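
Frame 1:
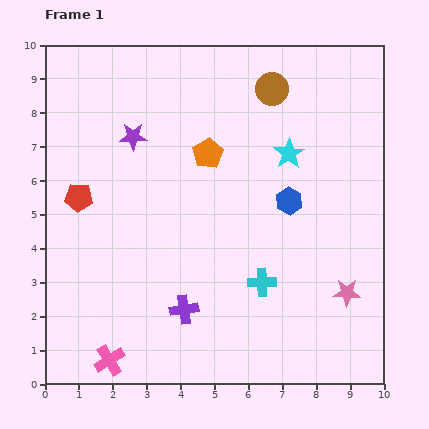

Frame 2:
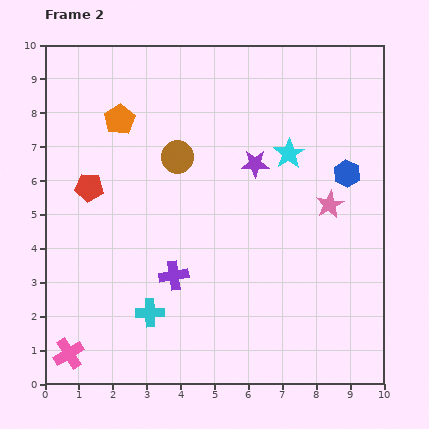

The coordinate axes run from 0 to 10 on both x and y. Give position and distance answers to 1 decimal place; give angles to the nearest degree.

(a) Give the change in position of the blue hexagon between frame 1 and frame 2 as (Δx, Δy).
(1.7, 0.8)

The blue hexagon was at (7.2, 5.4) in frame 1 and (8.9, 6.2) in frame 2.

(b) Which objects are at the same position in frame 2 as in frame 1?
the cyan star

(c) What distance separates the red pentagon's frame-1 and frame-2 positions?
0.4

The red pentagon moved from (1.0, 5.5) to (1.3, 5.8), a distance of √(0.3² + 0.3²) ≈ 0.4.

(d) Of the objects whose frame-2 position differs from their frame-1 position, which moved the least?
the red pentagon

(moved 0.4)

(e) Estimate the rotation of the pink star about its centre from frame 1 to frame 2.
30° counter-clockwise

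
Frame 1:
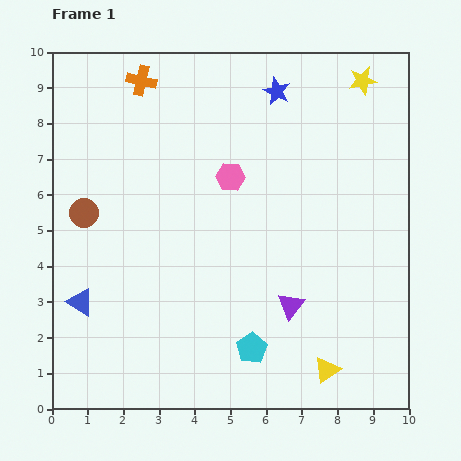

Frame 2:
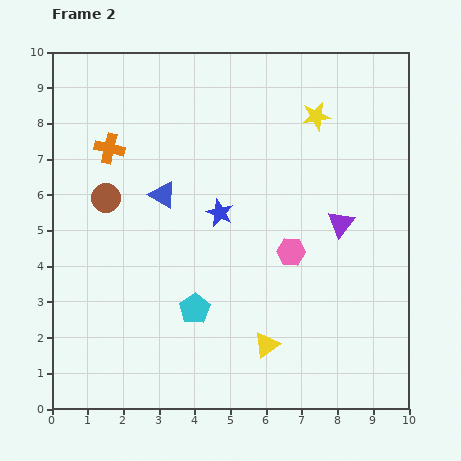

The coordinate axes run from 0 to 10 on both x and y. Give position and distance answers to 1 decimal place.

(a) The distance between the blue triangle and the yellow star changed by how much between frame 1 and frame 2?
-5.2

Distance in frame 1: 10.0. Distance in frame 2: 4.8.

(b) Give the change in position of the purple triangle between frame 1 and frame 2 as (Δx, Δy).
(1.4, 2.3)

The purple triangle was at (6.7, 2.9) in frame 1 and (8.1, 5.2) in frame 2.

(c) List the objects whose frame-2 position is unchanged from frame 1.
none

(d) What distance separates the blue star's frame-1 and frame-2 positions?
3.8

The blue star moved from (6.3, 8.9) to (4.7, 5.5), a distance of √(1.6² + 3.4²) ≈ 3.8.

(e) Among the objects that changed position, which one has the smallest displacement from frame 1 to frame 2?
the brown circle

(moved 0.7)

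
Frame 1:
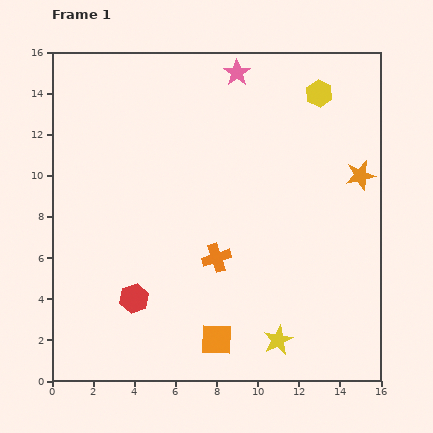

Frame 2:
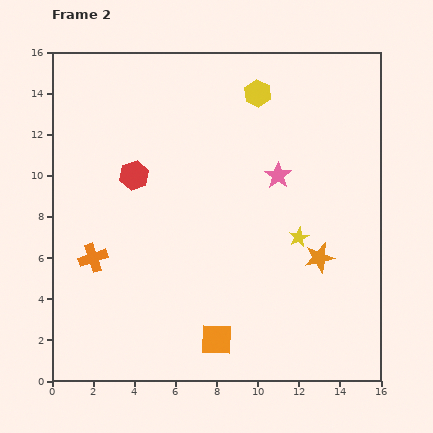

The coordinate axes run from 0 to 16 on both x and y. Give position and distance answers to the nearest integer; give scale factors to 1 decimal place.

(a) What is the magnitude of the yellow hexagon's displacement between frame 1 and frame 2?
3

The yellow hexagon moved from (13, 14) to (10, 14), a distance of √(3² + 0²) ≈ 3.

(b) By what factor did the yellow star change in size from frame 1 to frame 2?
0.7×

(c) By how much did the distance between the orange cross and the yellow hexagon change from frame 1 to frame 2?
+2

Distance in frame 1: 9. Distance in frame 2: 11.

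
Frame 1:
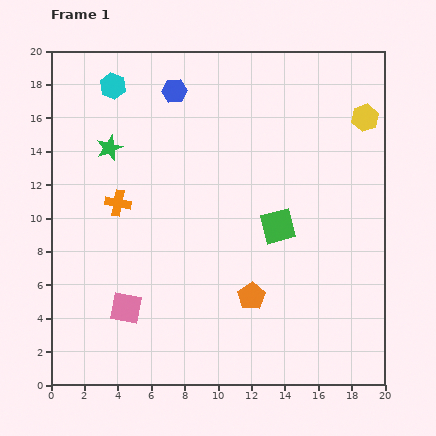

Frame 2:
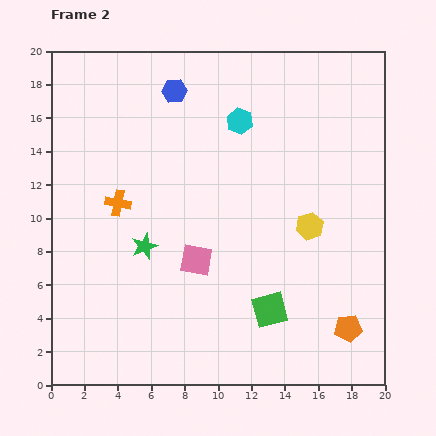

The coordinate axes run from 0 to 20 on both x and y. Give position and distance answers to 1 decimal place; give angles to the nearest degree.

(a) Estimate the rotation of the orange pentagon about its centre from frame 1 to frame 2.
26° clockwise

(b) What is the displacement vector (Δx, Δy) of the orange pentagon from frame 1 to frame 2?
(5.8, -1.9)

The orange pentagon was at (12.0, 5.3) in frame 1 and (17.8, 3.4) in frame 2.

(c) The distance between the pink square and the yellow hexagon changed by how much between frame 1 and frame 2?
-11.2

Distance in frame 1: 18.3. Distance in frame 2: 7.1.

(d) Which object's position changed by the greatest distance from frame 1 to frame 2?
the cyan hexagon

(moved 7.9; next 7.3)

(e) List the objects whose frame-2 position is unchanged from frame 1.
the orange cross, the blue hexagon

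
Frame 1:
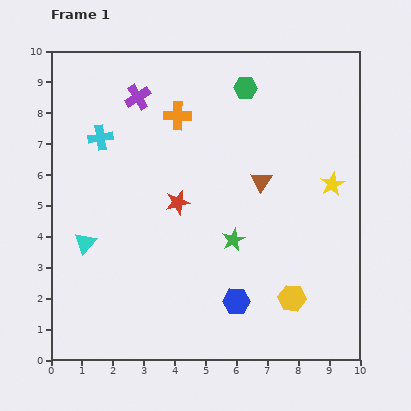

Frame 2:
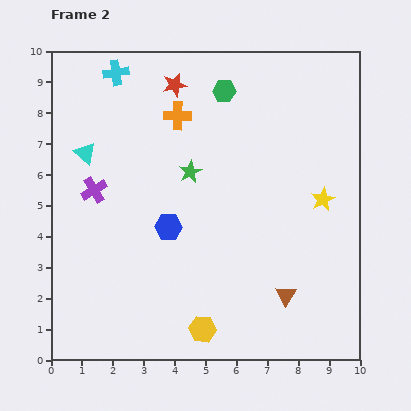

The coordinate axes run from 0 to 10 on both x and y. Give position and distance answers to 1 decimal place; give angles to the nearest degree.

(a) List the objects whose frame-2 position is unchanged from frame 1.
the orange cross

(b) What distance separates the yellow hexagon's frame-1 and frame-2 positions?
3.1

The yellow hexagon moved from (7.8, 2.0) to (4.9, 1.0), a distance of √(2.9² + 1.0²) ≈ 3.1.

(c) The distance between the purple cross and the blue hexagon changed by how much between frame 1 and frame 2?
-4.6

Distance in frame 1: 7.3. Distance in frame 2: 2.7.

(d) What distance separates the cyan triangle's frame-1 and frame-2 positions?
2.9

The cyan triangle moved from (1.1, 3.8) to (1.1, 6.7), a distance of √(0.0² + 2.9²) ≈ 2.9.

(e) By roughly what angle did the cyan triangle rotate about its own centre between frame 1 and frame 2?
30° counter-clockwise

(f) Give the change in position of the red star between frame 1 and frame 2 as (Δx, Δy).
(-0.1, 3.8)

The red star was at (4.1, 5.1) in frame 1 and (4.0, 8.9) in frame 2.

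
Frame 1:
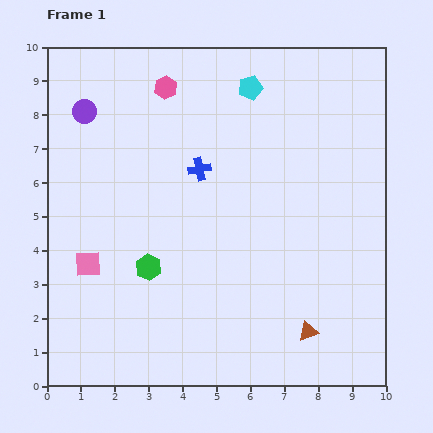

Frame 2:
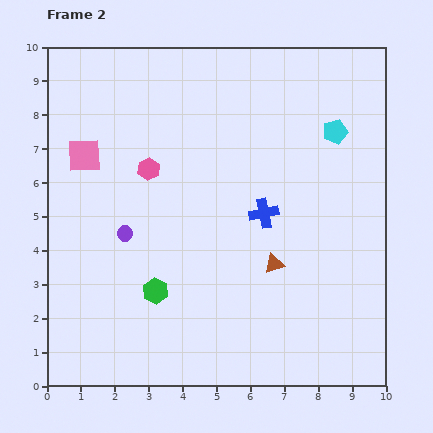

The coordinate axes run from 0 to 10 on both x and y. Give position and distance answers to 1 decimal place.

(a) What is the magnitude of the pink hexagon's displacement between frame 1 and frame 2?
2.5

The pink hexagon moved from (3.5, 8.8) to (3.0, 6.4), a distance of √(0.5² + 2.4²) ≈ 2.5.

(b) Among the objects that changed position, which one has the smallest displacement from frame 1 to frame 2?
the green hexagon

(moved 0.7)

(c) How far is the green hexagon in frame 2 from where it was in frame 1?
0.7

The green hexagon moved from (3.0, 3.5) to (3.2, 2.8), a distance of √(0.2² + 0.7²) ≈ 0.7.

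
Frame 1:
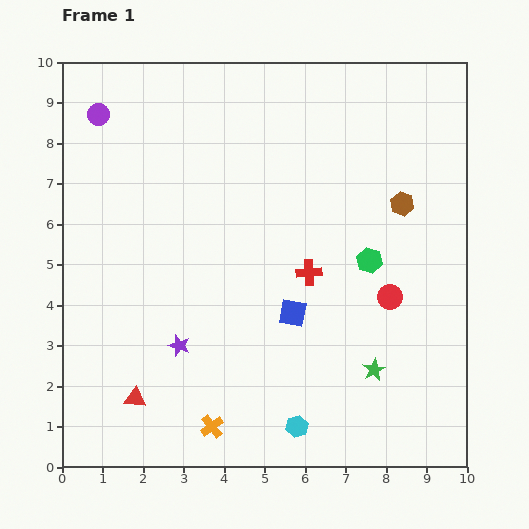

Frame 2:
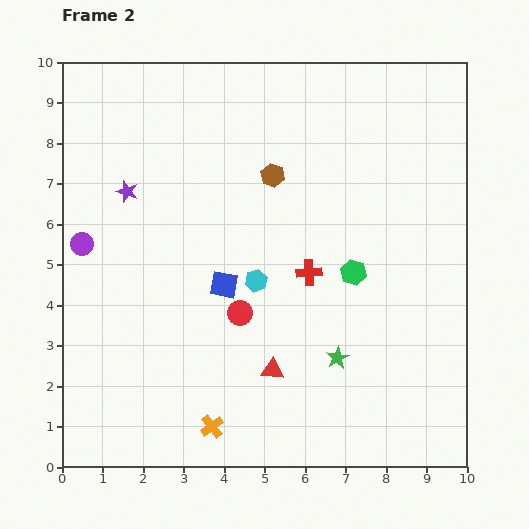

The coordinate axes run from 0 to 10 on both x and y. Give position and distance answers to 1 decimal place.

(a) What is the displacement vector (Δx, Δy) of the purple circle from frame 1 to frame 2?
(-0.4, -3.2)

The purple circle was at (0.9, 8.7) in frame 1 and (0.5, 5.5) in frame 2.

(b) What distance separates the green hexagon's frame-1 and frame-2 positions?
0.5

The green hexagon moved from (7.6, 5.1) to (7.2, 4.8), a distance of √(0.4² + 0.3²) ≈ 0.5.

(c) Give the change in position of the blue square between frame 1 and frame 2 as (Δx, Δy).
(-1.7, 0.7)

The blue square was at (5.7, 3.8) in frame 1 and (4.0, 4.5) in frame 2.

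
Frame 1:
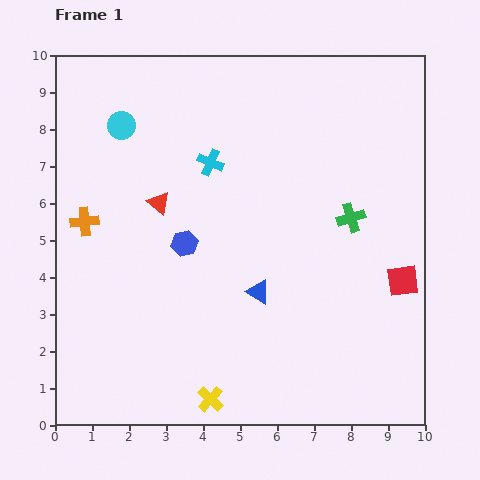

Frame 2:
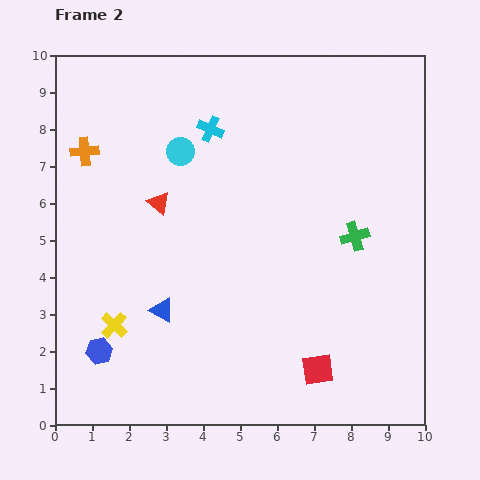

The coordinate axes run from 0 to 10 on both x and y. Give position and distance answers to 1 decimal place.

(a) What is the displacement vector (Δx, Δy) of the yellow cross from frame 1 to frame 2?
(-2.6, 2.0)

The yellow cross was at (4.2, 0.7) in frame 1 and (1.6, 2.7) in frame 2.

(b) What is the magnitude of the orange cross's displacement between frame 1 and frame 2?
1.9

The orange cross moved from (0.8, 5.5) to (0.8, 7.4), a distance of √(0.0² + 1.9²) ≈ 1.9.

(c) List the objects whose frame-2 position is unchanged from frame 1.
the red triangle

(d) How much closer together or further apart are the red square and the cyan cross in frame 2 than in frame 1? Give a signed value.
+1.0

Distance in frame 1: 6.1. Distance in frame 2: 7.1.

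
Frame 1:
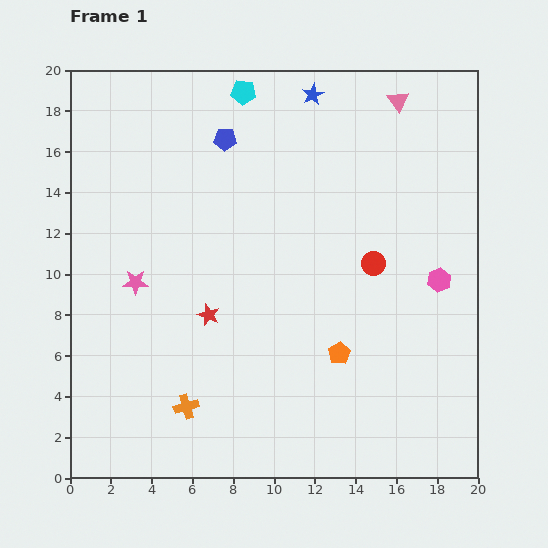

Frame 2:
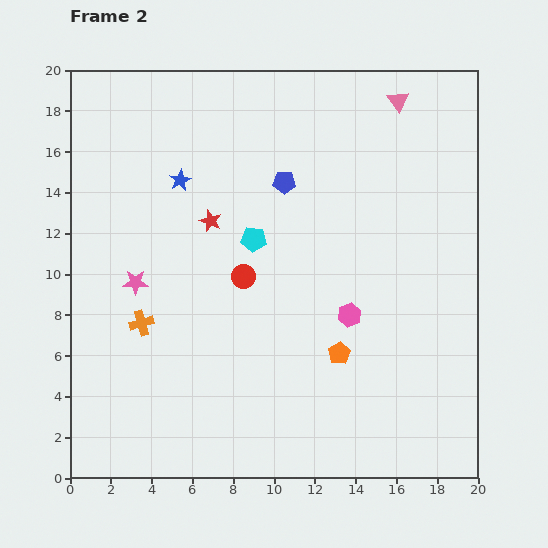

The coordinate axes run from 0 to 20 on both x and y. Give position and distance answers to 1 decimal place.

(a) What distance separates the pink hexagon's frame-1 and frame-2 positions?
4.7

The pink hexagon moved from (18.1, 9.7) to (13.7, 8.0), a distance of √(4.4² + 1.7²) ≈ 4.7.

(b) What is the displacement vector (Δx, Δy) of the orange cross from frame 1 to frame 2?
(-2.2, 4.1)

The orange cross was at (5.7, 3.5) in frame 1 and (3.5, 7.6) in frame 2.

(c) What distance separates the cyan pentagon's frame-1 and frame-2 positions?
7.2

The cyan pentagon moved from (8.5, 18.9) to (9.0, 11.7), a distance of √(0.5² + 7.2²) ≈ 7.2.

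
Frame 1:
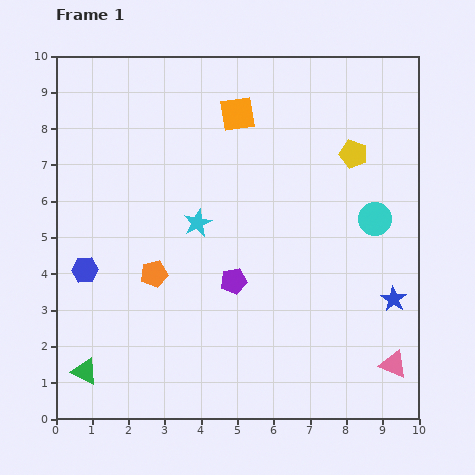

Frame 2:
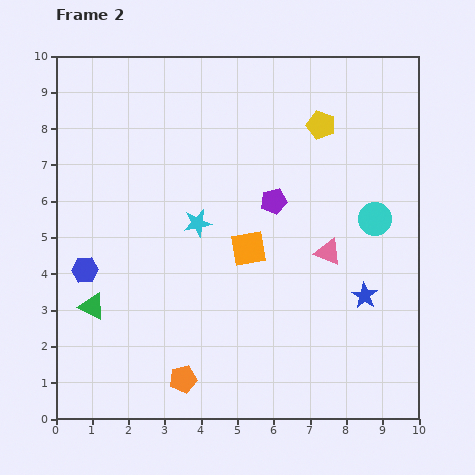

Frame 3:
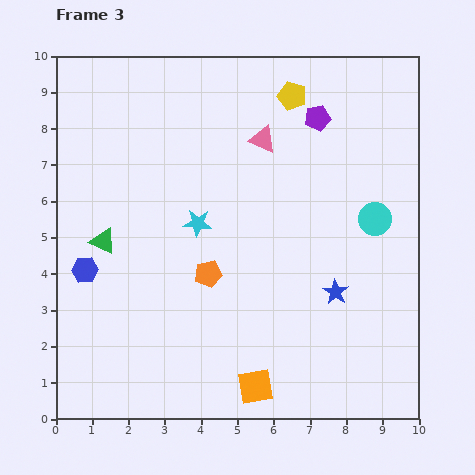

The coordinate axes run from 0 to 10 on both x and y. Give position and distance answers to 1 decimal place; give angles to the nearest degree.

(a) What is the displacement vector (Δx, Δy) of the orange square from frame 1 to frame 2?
(0.3, -3.7)

The orange square was at (5.0, 8.4) in frame 1 and (5.3, 4.7) in frame 2.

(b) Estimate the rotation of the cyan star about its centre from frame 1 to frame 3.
31° clockwise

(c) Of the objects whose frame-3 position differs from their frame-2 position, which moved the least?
the blue star

(moved 0.8)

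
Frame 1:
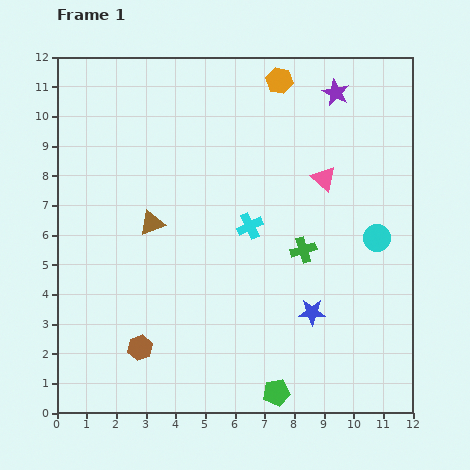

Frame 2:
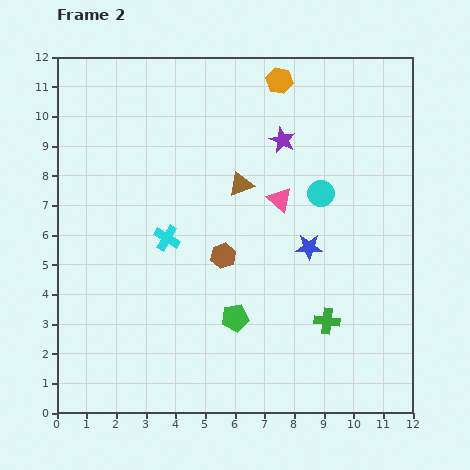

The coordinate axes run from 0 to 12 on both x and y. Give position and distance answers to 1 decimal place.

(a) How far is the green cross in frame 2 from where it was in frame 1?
2.5

The green cross moved from (8.3, 5.5) to (9.1, 3.1), a distance of √(0.8² + 2.4²) ≈ 2.5.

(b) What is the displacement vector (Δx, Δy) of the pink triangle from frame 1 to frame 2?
(-1.5, -0.7)

The pink triangle was at (9.0, 7.9) in frame 1 and (7.5, 7.2) in frame 2.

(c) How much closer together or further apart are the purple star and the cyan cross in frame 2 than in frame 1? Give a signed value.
-0.3

Distance in frame 1: 5.4. Distance in frame 2: 5.1.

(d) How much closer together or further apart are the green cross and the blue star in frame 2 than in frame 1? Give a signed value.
+0.5

Distance in frame 1: 2.1. Distance in frame 2: 2.6.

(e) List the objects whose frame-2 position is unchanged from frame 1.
the orange hexagon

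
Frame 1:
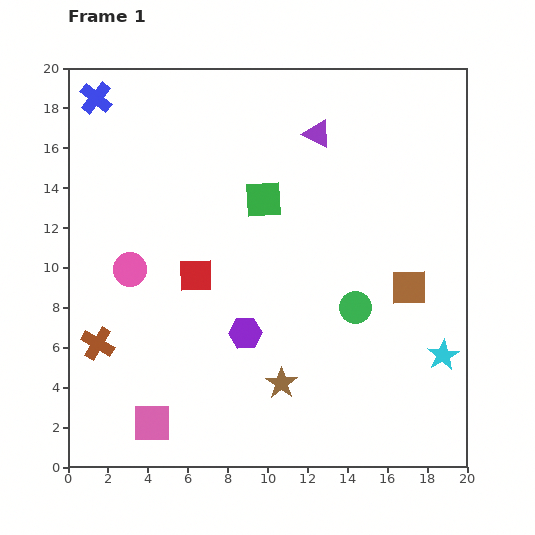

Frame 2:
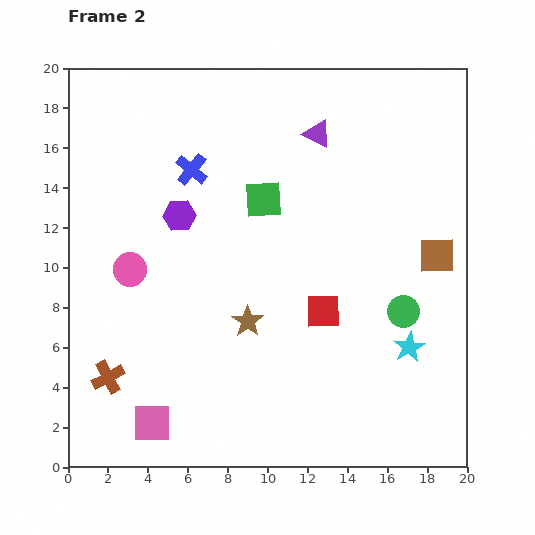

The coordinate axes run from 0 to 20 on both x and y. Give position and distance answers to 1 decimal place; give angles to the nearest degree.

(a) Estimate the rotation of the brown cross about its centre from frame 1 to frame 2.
32° clockwise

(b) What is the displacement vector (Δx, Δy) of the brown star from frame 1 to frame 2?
(-1.7, 3.1)

The brown star was at (10.7, 4.2) in frame 1 and (9.0, 7.3) in frame 2.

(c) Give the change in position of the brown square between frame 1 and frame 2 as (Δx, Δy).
(1.4, 1.6)

The brown square was at (17.1, 9.0) in frame 1 and (18.5, 10.6) in frame 2.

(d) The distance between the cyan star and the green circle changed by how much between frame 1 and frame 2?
-3.2

Distance in frame 1: 5.0. Distance in frame 2: 1.8.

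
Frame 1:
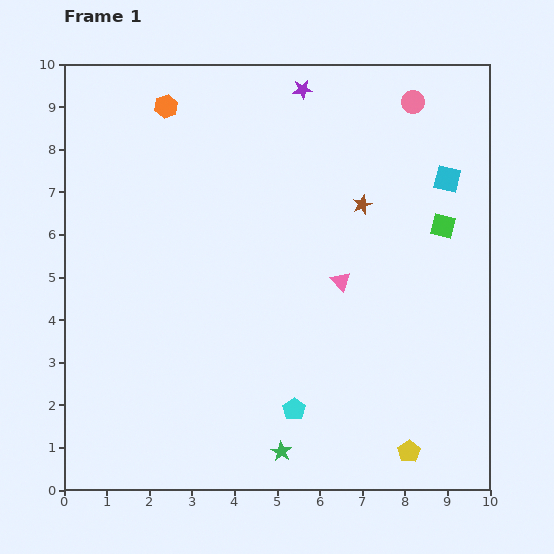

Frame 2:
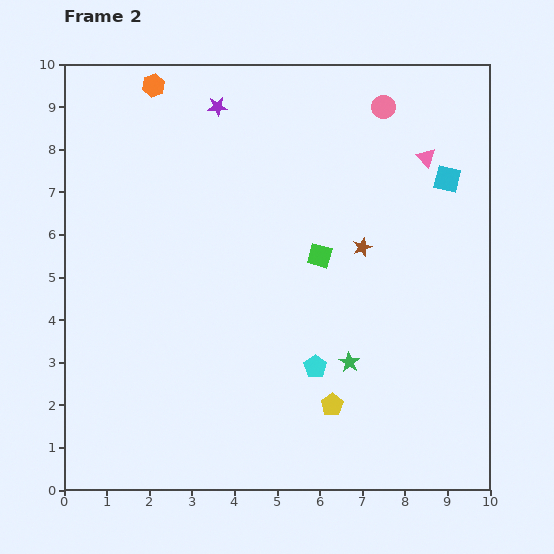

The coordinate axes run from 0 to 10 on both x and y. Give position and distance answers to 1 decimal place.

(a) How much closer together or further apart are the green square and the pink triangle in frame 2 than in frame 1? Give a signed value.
+0.7

Distance in frame 1: 2.7. Distance in frame 2: 3.4.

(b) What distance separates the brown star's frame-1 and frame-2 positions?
1.0

The brown star moved from (7.0, 6.7) to (7.0, 5.7), a distance of √(0.0² + 1.0²) ≈ 1.0.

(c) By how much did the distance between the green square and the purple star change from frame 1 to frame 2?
-0.4

Distance in frame 1: 4.6. Distance in frame 2: 4.2.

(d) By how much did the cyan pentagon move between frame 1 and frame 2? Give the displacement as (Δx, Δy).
(0.5, 1.0)

The cyan pentagon was at (5.4, 1.9) in frame 1 and (5.9, 2.9) in frame 2.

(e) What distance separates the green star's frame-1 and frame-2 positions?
2.6

The green star moved from (5.1, 0.9) to (6.7, 3.0), a distance of √(1.6² + 2.1²) ≈ 2.6.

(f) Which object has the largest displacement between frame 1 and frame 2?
the pink triangle

(moved 3.5; next 3.0)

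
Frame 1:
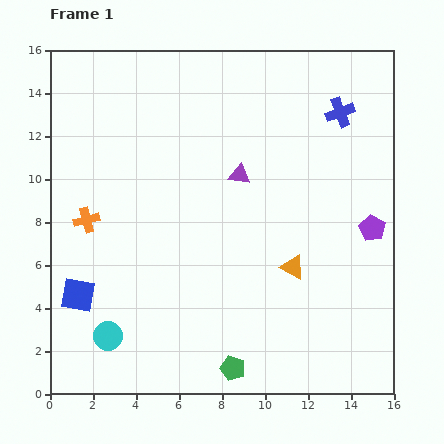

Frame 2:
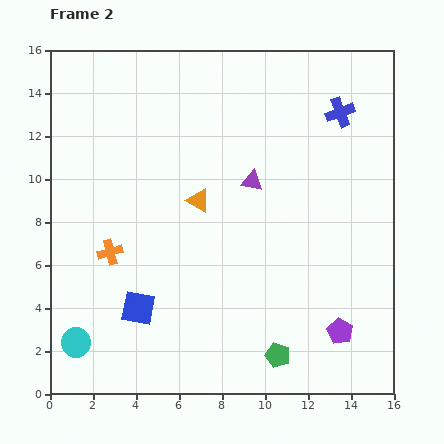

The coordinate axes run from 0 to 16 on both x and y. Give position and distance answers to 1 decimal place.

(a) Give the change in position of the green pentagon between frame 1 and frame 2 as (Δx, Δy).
(2.1, 0.6)

The green pentagon was at (8.5, 1.2) in frame 1 and (10.6, 1.8) in frame 2.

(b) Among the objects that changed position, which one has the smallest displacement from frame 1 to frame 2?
the purple triangle

(moved 0.7)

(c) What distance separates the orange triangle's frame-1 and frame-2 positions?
5.4

The orange triangle moved from (11.3, 5.9) to (6.9, 9.0), a distance of √(4.4² + 3.1²) ≈ 5.4.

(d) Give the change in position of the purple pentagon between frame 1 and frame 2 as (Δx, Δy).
(-1.5, -4.8)

The purple pentagon was at (15.0, 7.7) in frame 1 and (13.5, 2.9) in frame 2.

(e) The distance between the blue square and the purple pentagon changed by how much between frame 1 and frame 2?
-4.5

Distance in frame 1: 14.0. Distance in frame 2: 9.5.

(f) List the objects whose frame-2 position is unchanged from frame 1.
the blue cross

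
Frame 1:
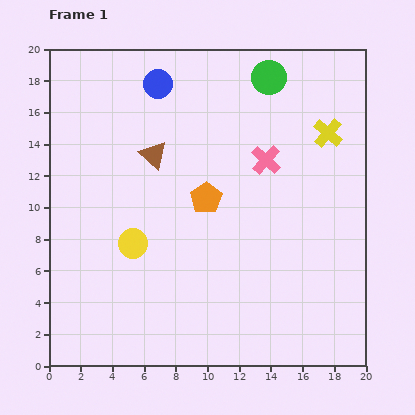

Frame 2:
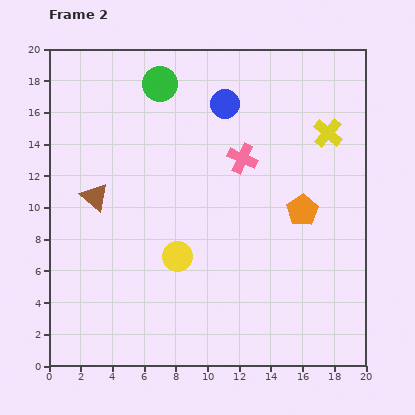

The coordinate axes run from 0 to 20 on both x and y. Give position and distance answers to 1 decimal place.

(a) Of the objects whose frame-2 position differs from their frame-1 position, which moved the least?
the pink cross

(moved 1.5)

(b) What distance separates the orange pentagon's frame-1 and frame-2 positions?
6.2

The orange pentagon moved from (9.9, 10.6) to (16.0, 9.8), a distance of √(6.1² + 0.8²) ≈ 6.2.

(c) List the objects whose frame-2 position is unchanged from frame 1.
the yellow cross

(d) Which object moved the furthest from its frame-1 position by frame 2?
the green circle

(moved 6.9; next 6.2)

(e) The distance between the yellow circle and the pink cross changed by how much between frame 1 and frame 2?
-2.5

Distance in frame 1: 9.9. Distance in frame 2: 7.4.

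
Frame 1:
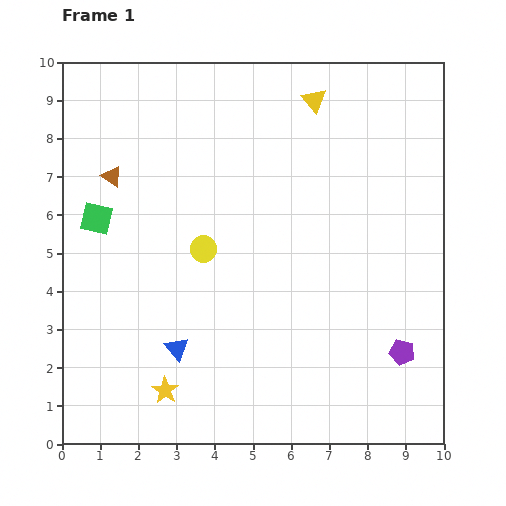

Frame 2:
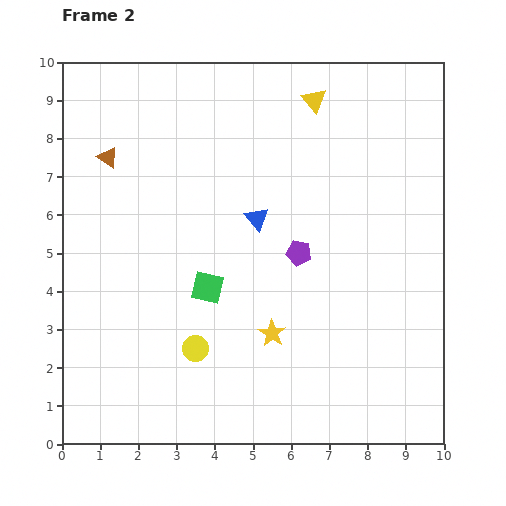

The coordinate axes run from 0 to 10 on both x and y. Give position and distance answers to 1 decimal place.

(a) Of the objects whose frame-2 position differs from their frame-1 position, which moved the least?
the brown triangle

(moved 0.5)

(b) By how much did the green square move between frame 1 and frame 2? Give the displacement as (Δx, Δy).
(2.9, -1.8)

The green square was at (0.9, 5.9) in frame 1 and (3.8, 4.1) in frame 2.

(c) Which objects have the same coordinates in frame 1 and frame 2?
the yellow triangle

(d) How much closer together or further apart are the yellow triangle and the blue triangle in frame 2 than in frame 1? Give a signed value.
-4.0

Distance in frame 1: 7.4. Distance in frame 2: 3.4.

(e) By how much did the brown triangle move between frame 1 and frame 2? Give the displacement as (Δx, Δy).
(-0.1, 0.5)

The brown triangle was at (1.3, 7.0) in frame 1 and (1.2, 7.5) in frame 2.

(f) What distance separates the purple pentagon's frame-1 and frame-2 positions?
3.7

The purple pentagon moved from (8.9, 2.4) to (6.2, 5.0), a distance of √(2.7² + 2.6²) ≈ 3.7.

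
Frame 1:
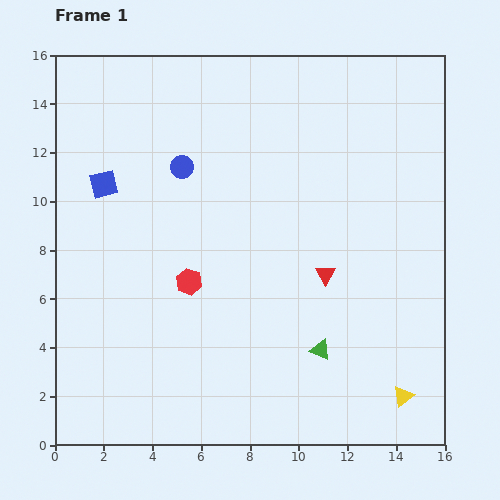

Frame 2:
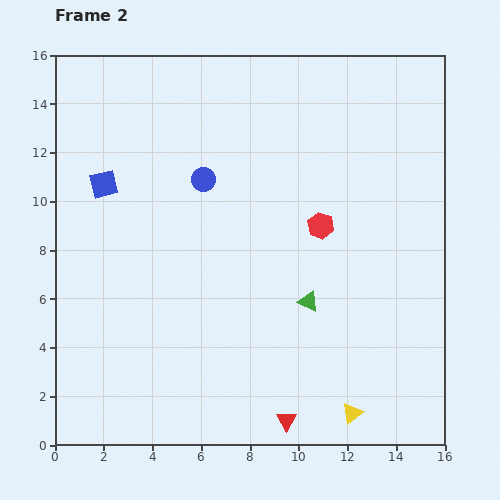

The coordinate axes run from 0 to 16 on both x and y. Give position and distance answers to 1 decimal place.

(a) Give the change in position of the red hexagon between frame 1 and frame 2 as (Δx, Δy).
(5.4, 2.3)

The red hexagon was at (5.5, 6.7) in frame 1 and (10.9, 9.0) in frame 2.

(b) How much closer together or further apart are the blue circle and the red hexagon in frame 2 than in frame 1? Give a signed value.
+0.5

Distance in frame 1: 4.7. Distance in frame 2: 5.2.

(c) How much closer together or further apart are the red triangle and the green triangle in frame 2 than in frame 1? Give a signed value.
+1.9

Distance in frame 1: 3.1. Distance in frame 2: 5.0.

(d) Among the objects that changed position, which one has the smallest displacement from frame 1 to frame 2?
the blue circle

(moved 1.0)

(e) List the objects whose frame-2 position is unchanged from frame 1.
the blue square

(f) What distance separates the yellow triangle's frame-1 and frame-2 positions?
2.2

The yellow triangle moved from (14.3, 2.0) to (12.2, 1.3), a distance of √(2.1² + 0.7²) ≈ 2.2.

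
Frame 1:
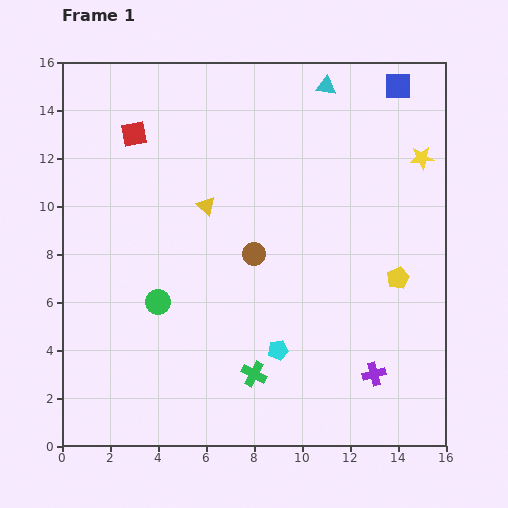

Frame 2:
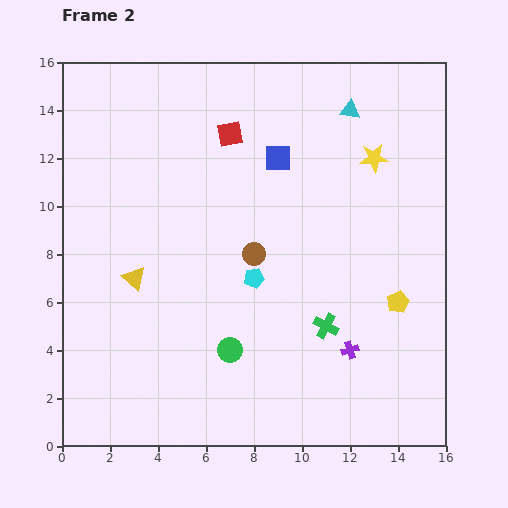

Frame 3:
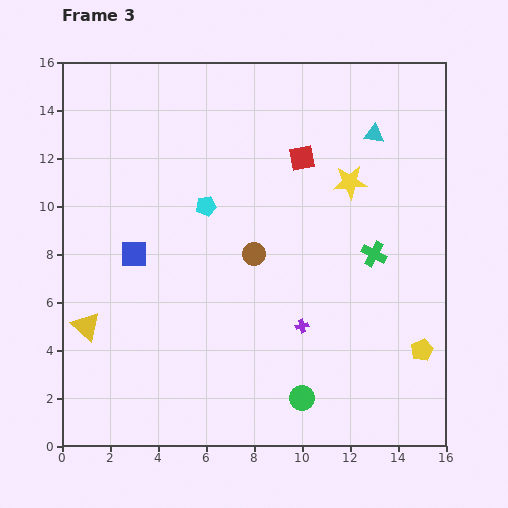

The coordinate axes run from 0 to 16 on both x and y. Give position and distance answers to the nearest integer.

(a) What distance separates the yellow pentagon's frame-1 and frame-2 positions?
1

The yellow pentagon moved from (14, 7) to (14, 6), a distance of √(0² + 1²) ≈ 1.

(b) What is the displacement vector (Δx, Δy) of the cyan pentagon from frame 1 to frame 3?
(-3, 6)

The cyan pentagon was at (9, 4) in frame 1 and (6, 10) in frame 3.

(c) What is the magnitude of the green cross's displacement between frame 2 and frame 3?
4

The green cross moved from (11, 5) to (13, 8), a distance of √(2² + 3²) ≈ 4.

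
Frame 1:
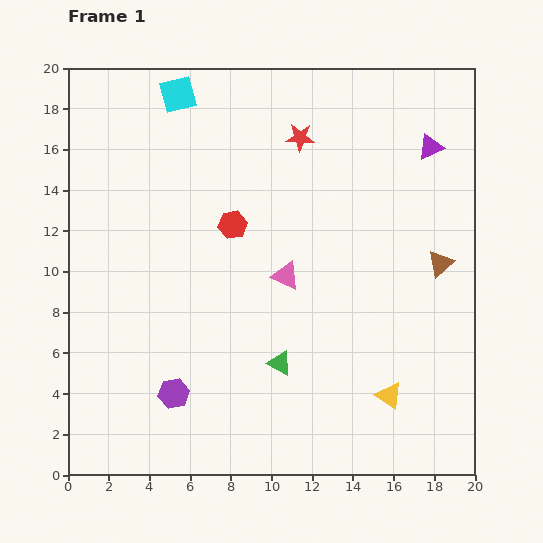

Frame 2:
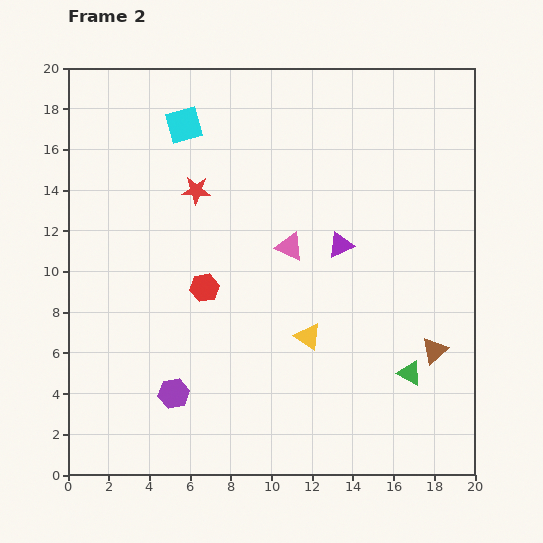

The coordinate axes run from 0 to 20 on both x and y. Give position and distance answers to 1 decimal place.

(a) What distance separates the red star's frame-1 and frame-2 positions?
5.7

The red star moved from (11.4, 16.6) to (6.3, 14.0), a distance of √(5.1² + 2.6²) ≈ 5.7.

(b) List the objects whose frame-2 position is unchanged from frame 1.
the purple hexagon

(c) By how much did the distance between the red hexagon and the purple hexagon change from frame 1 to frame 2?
-3.4

Distance in frame 1: 8.8. Distance in frame 2: 5.4.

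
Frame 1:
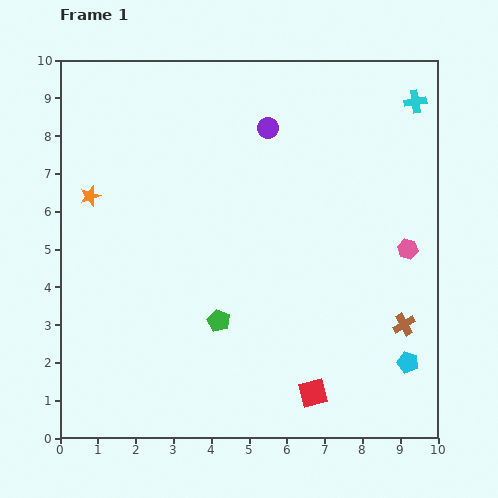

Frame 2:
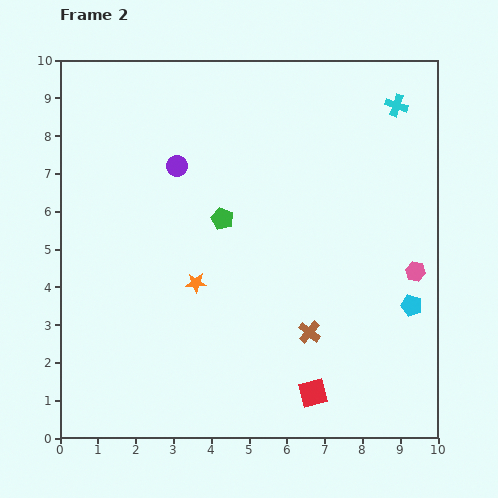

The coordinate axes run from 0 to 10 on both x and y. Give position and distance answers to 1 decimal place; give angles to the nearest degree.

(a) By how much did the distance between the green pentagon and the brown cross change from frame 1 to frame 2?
-1.1

Distance in frame 1: 4.9. Distance in frame 2: 3.8.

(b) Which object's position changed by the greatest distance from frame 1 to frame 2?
the orange star

(moved 3.6; next 2.7)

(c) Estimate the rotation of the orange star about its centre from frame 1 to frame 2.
17° clockwise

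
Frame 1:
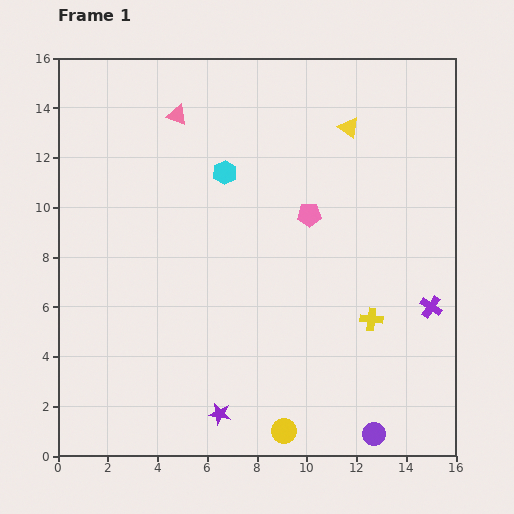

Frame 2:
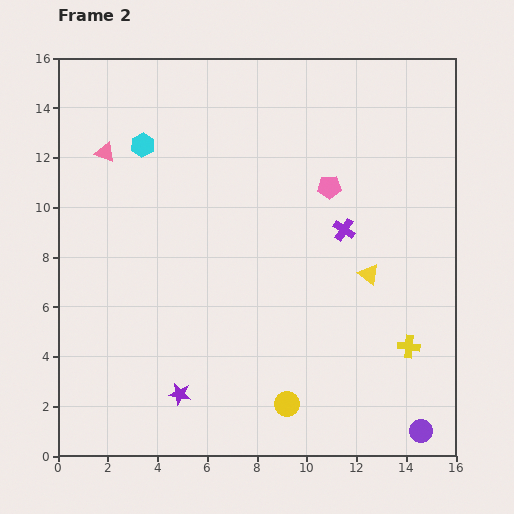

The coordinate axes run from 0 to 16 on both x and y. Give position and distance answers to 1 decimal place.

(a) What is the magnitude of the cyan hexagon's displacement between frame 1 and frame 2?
3.5

The cyan hexagon moved from (6.7, 11.4) to (3.4, 12.5), a distance of √(3.3² + 1.1²) ≈ 3.5.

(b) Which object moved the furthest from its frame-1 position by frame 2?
the yellow triangle

(moved 6.0; next 4.7)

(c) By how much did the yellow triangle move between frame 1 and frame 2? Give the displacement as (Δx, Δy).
(0.8, -5.9)

The yellow triangle was at (11.7, 13.2) in frame 1 and (12.5, 7.3) in frame 2.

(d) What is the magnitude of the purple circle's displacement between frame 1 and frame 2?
1.9

The purple circle moved from (12.7, 0.9) to (14.6, 1.0), a distance of √(1.9² + 0.1²) ≈ 1.9.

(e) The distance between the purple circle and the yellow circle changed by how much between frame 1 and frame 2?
+1.9

Distance in frame 1: 3.6. Distance in frame 2: 5.5.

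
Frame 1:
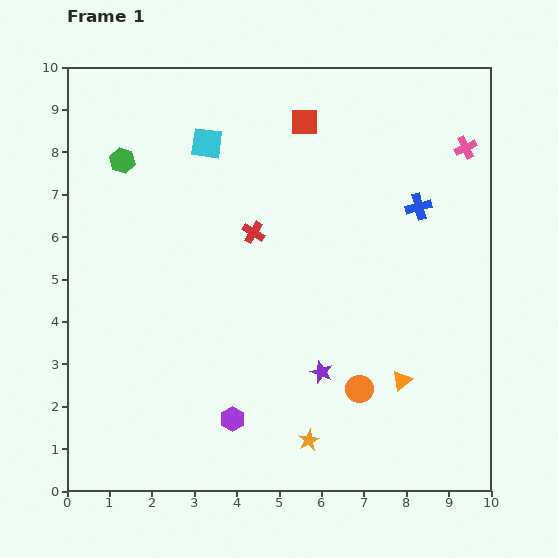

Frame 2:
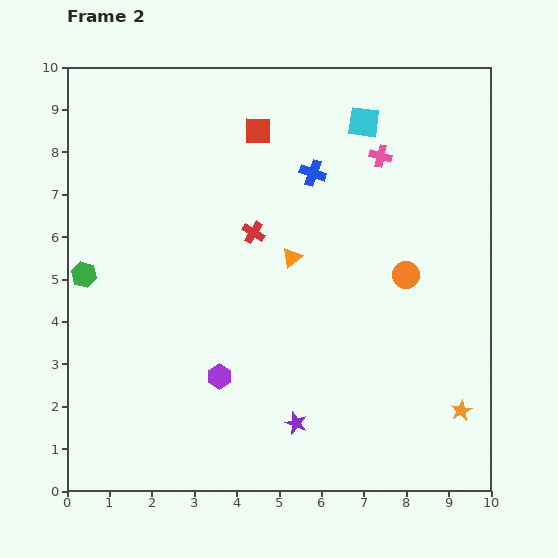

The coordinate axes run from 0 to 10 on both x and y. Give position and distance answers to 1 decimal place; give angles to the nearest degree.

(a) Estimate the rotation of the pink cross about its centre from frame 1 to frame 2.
39° clockwise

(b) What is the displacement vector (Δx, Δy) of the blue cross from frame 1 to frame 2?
(-2.5, 0.8)

The blue cross was at (8.3, 6.7) in frame 1 and (5.8, 7.5) in frame 2.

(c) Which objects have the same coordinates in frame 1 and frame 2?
the red cross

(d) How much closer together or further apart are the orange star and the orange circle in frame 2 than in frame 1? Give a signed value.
+1.8

Distance in frame 1: 1.7. Distance in frame 2: 3.5.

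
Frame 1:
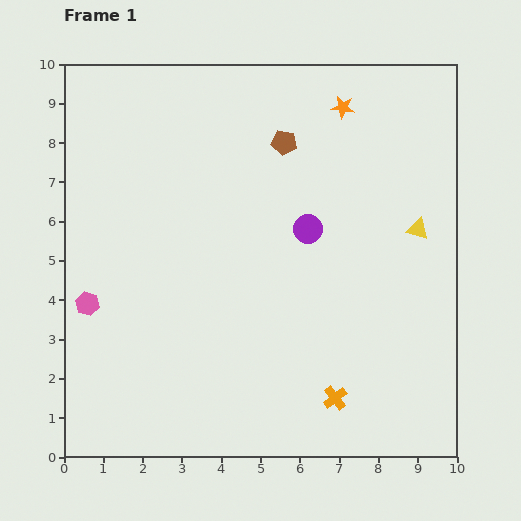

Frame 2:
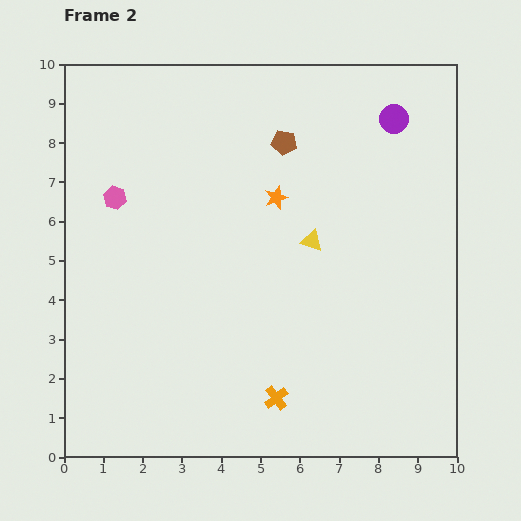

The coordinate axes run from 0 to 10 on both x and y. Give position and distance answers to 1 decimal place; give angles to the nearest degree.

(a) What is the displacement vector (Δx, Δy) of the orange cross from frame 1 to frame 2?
(-1.5, 0.0)

The orange cross was at (6.9, 1.5) in frame 1 and (5.4, 1.5) in frame 2.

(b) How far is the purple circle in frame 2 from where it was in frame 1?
3.6

The purple circle moved from (6.2, 5.8) to (8.4, 8.6), a distance of √(2.2² + 2.8²) ≈ 3.6.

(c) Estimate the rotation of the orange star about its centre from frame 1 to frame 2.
28° counter-clockwise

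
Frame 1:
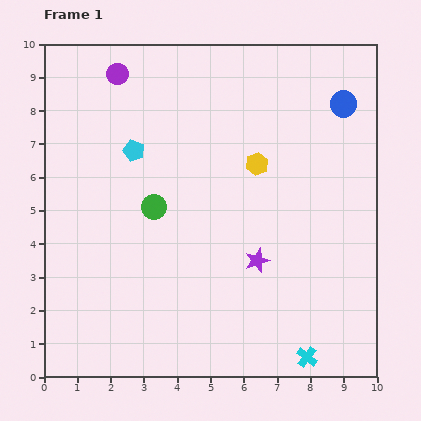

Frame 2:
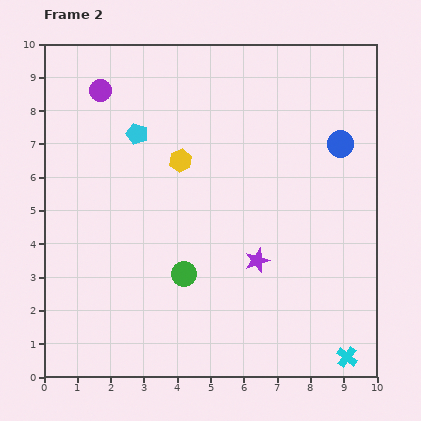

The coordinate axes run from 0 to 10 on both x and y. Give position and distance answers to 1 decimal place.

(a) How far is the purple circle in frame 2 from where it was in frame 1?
0.7

The purple circle moved from (2.2, 9.1) to (1.7, 8.6), a distance of √(0.5² + 0.5²) ≈ 0.7.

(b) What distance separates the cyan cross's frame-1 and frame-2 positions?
1.2

The cyan cross moved from (7.9, 0.6) to (9.1, 0.6), a distance of √(1.2² + 0.0²) ≈ 1.2.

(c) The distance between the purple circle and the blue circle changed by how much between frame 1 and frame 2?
+0.5

Distance in frame 1: 6.9. Distance in frame 2: 7.4.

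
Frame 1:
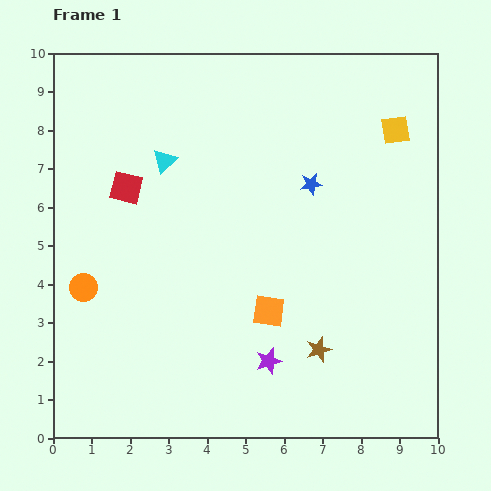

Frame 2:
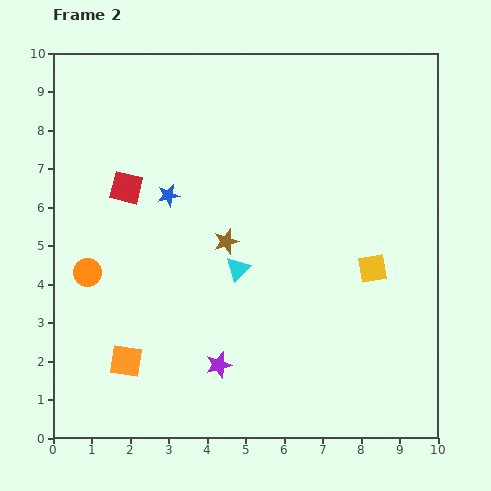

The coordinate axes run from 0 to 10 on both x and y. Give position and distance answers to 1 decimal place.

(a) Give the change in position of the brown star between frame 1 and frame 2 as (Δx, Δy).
(-2.4, 2.8)

The brown star was at (6.9, 2.3) in frame 1 and (4.5, 5.1) in frame 2.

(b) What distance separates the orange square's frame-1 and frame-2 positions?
3.9

The orange square moved from (5.6, 3.3) to (1.9, 2.0), a distance of √(3.7² + 1.3²) ≈ 3.9.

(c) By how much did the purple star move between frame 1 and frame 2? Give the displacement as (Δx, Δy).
(-1.3, -0.1)

The purple star was at (5.6, 2.0) in frame 1 and (4.3, 1.9) in frame 2.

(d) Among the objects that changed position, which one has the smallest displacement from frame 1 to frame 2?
the orange circle

(moved 0.4)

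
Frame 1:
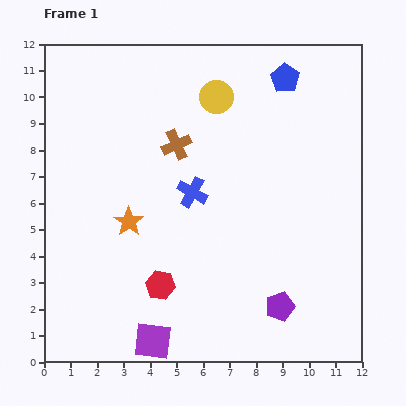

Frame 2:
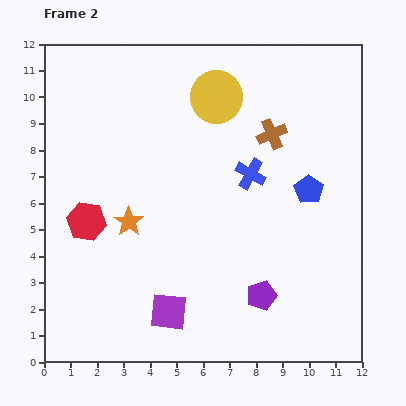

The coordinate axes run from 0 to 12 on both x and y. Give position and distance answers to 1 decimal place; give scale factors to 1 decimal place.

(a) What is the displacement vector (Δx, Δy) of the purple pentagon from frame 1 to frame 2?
(-0.7, 0.4)

The purple pentagon was at (8.9, 2.1) in frame 1 and (8.2, 2.5) in frame 2.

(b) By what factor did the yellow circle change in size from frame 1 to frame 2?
1.6×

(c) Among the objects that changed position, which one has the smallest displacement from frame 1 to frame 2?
the purple pentagon

(moved 0.8)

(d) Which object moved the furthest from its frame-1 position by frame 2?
the blue pentagon

(moved 4.3; next 3.7)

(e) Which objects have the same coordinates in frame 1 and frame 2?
the orange star, the yellow circle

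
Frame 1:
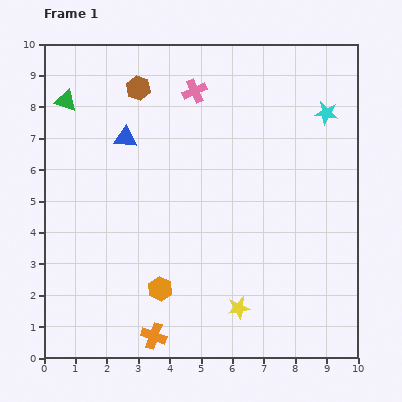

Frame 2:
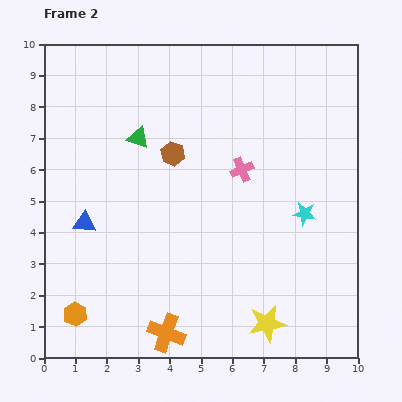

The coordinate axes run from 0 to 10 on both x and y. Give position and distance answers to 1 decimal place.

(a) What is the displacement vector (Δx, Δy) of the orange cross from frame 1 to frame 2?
(0.4, 0.1)

The orange cross was at (3.5, 0.7) in frame 1 and (3.9, 0.8) in frame 2.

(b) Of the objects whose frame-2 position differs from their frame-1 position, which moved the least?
the orange cross

(moved 0.4)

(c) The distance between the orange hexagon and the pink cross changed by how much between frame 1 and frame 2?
+0.6

Distance in frame 1: 6.4. Distance in frame 2: 7.0.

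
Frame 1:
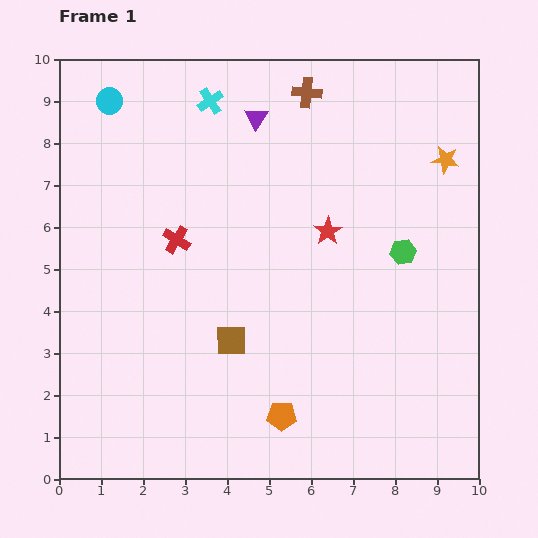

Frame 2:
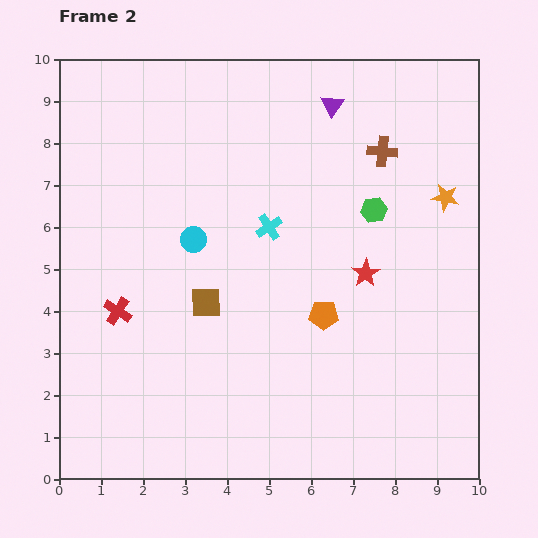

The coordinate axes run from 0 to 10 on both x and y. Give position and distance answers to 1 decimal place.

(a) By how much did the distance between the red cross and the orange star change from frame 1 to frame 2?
+1.6

Distance in frame 1: 6.7. Distance in frame 2: 8.3.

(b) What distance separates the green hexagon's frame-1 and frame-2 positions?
1.2

The green hexagon moved from (8.2, 5.4) to (7.5, 6.4), a distance of √(0.7² + 1.0²) ≈ 1.2.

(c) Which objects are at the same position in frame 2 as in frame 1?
none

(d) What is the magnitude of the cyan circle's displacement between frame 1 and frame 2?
3.9

The cyan circle moved from (1.2, 9.0) to (3.2, 5.7), a distance of √(2.0² + 3.3²) ≈ 3.9.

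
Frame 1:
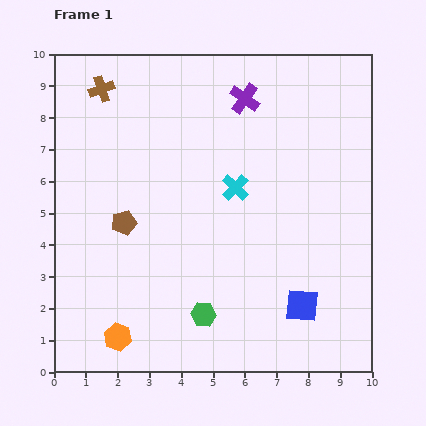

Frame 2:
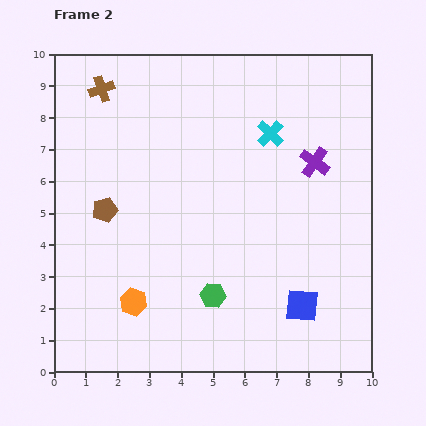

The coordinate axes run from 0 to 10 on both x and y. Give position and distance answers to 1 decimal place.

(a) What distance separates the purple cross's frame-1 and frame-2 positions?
3.0

The purple cross moved from (6.0, 8.6) to (8.2, 6.6), a distance of √(2.2² + 2.0²) ≈ 3.0.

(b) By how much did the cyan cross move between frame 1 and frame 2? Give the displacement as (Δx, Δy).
(1.1, 1.7)

The cyan cross was at (5.7, 5.8) in frame 1 and (6.8, 7.5) in frame 2.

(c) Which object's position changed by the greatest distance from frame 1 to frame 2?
the purple cross

(moved 3.0; next 2.0)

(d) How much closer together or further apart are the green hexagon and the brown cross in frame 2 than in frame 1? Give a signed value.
-0.4

Distance in frame 1: 7.8. Distance in frame 2: 7.4.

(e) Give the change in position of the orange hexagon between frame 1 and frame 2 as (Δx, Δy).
(0.5, 1.1)

The orange hexagon was at (2.0, 1.1) in frame 1 and (2.5, 2.2) in frame 2.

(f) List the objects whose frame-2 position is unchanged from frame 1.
the brown cross, the blue square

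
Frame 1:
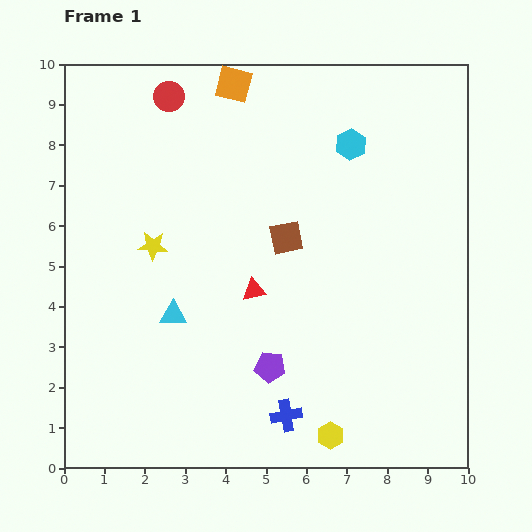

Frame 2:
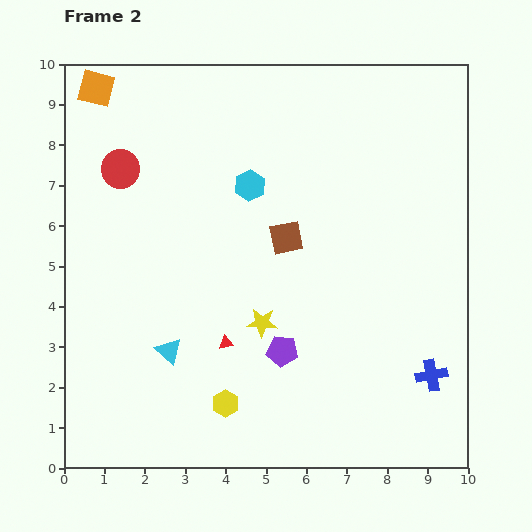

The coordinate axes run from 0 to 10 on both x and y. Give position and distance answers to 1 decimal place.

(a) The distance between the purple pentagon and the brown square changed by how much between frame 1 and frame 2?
-0.4

Distance in frame 1: 3.2. Distance in frame 2: 2.8.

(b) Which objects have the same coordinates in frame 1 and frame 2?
the brown square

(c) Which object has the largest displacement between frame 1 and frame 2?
the blue cross

(moved 3.7; next 3.4)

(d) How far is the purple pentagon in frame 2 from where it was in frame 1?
0.5

The purple pentagon moved from (5.1, 2.5) to (5.4, 2.9), a distance of √(0.3² + 0.4²) ≈ 0.5.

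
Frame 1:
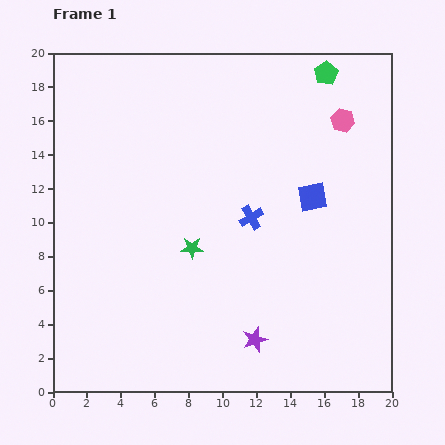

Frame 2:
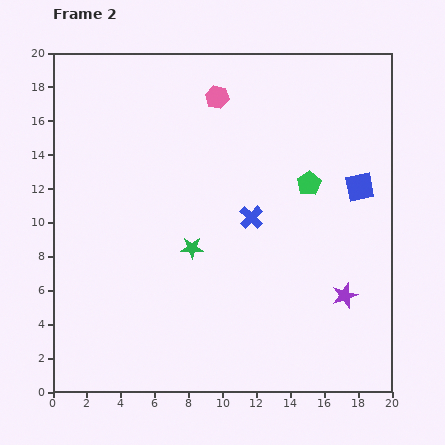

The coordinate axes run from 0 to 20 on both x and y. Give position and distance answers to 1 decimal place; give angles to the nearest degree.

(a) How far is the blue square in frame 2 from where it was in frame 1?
2.9

The blue square moved from (15.3, 11.5) to (18.1, 12.1), a distance of √(2.8² + 0.6²) ≈ 2.9.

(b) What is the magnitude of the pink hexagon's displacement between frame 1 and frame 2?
7.5

The pink hexagon moved from (17.1, 16.0) to (9.7, 17.4), a distance of √(7.4² + 1.4²) ≈ 7.5.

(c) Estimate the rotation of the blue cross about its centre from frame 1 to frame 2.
16° counter-clockwise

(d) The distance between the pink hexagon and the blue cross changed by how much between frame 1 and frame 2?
-0.5

Distance in frame 1: 7.9. Distance in frame 2: 7.4.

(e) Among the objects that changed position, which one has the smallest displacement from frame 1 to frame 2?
the blue square

(moved 2.9)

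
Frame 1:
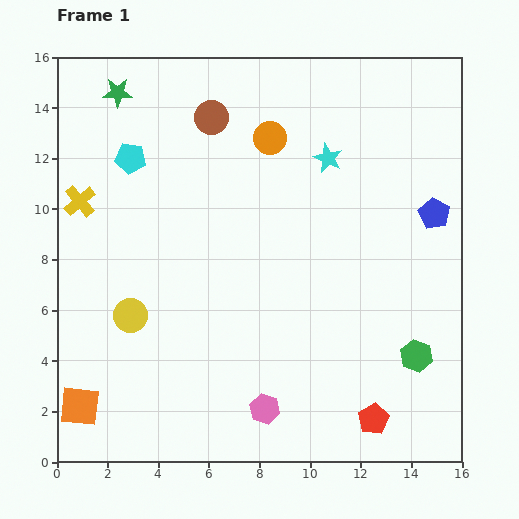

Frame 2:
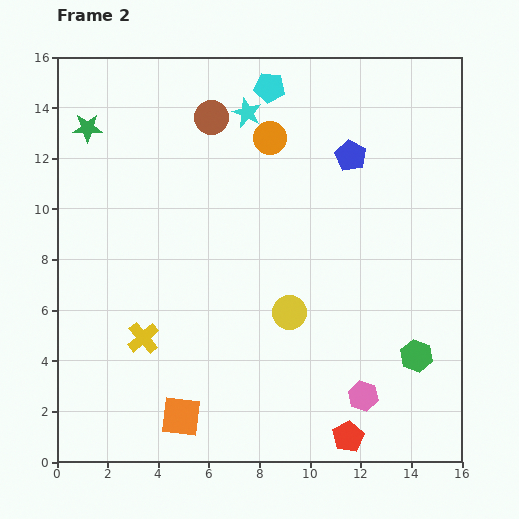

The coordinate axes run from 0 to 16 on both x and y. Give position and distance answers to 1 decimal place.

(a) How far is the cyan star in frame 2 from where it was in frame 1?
3.7

The cyan star moved from (10.7, 12.0) to (7.5, 13.8), a distance of √(3.2² + 1.8²) ≈ 3.7.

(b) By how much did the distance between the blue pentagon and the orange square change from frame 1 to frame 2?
-3.6

Distance in frame 1: 15.9. Distance in frame 2: 12.3.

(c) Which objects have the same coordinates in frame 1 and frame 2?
the orange circle, the brown circle, the green hexagon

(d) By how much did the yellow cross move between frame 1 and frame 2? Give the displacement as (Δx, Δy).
(2.5, -5.4)

The yellow cross was at (0.9, 10.3) in frame 1 and (3.4, 4.9) in frame 2.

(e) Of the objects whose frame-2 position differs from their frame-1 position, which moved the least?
the red pentagon

(moved 1.2)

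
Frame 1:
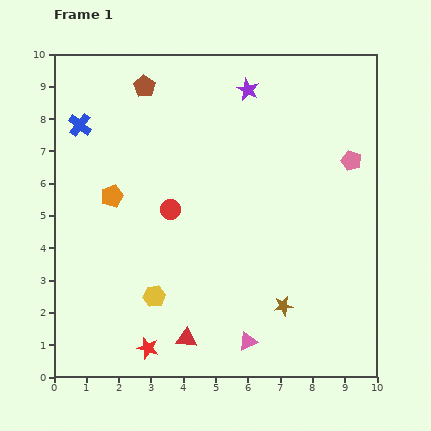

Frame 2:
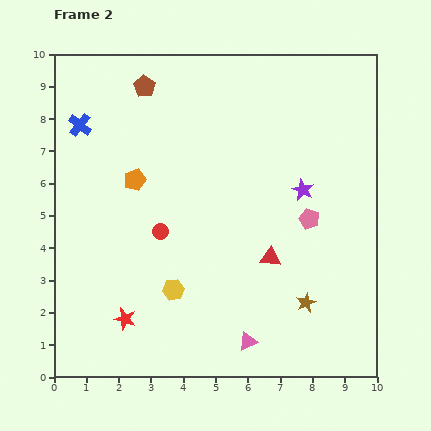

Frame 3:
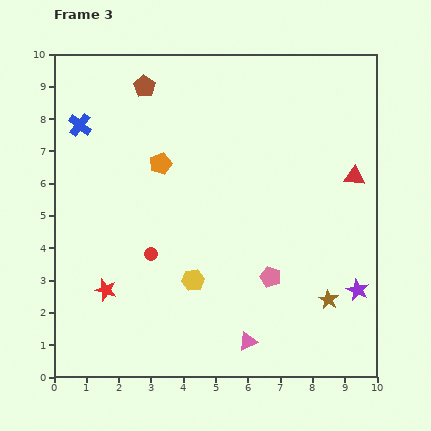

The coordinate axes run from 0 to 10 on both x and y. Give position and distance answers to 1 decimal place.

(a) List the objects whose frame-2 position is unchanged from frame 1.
the pink triangle, the brown pentagon, the blue cross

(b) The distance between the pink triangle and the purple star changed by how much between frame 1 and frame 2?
-2.8

Distance in frame 1: 7.8. Distance in frame 2: 5.0.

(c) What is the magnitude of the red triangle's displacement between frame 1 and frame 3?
7.2

The red triangle moved from (4.1, 1.2) to (9.3, 6.2), a distance of √(5.2² + 5.0²) ≈ 7.2.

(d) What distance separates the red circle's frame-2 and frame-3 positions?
0.8

The red circle moved from (3.3, 4.5) to (3.0, 3.8), a distance of √(0.3² + 0.7²) ≈ 0.8.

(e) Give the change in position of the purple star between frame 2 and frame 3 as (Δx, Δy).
(1.7, -3.1)

The purple star was at (7.7, 5.8) in frame 2 and (9.4, 2.7) in frame 3.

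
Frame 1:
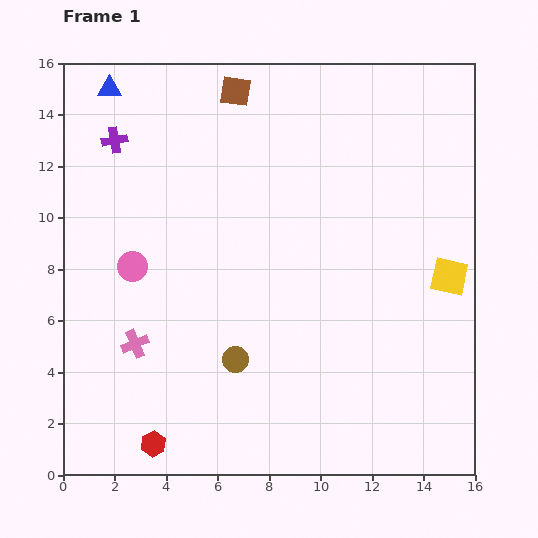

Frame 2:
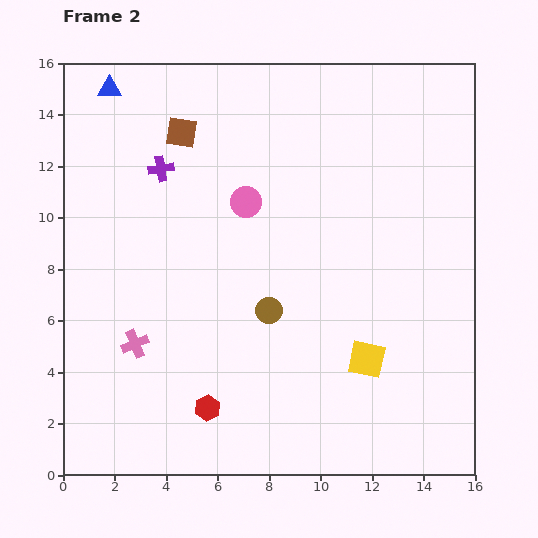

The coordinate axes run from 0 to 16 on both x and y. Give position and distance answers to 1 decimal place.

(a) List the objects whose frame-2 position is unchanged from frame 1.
the blue triangle, the pink cross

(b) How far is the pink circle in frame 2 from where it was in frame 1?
5.1

The pink circle moved from (2.7, 8.1) to (7.1, 10.6), a distance of √(4.4² + 2.5²) ≈ 5.1.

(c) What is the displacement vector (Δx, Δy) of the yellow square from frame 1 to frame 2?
(-3.2, -3.2)

The yellow square was at (15.0, 7.7) in frame 1 and (11.8, 4.5) in frame 2.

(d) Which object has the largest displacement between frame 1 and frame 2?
the pink circle

(moved 5.1; next 4.5)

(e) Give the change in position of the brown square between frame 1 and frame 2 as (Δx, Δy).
(-2.1, -1.6)

The brown square was at (6.7, 14.9) in frame 1 and (4.6, 13.3) in frame 2.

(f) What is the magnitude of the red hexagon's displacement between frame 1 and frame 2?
2.5

The red hexagon moved from (3.5, 1.2) to (5.6, 2.6), a distance of √(2.1² + 1.4²) ≈ 2.5.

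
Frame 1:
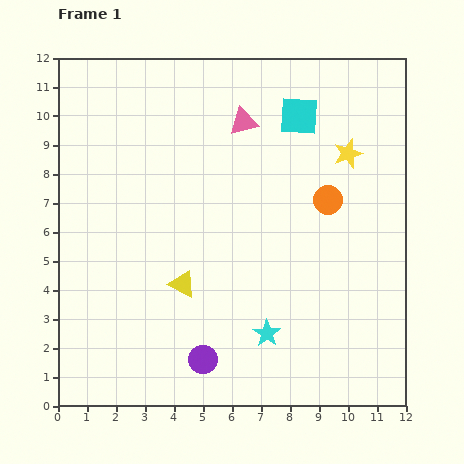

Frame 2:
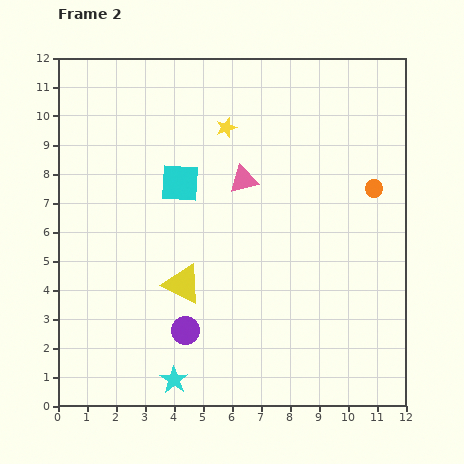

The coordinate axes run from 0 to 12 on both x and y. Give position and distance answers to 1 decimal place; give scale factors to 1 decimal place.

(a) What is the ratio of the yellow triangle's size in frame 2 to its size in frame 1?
1.5×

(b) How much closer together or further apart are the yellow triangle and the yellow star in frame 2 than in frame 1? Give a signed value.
-1.7

Distance in frame 1: 7.3. Distance in frame 2: 5.6.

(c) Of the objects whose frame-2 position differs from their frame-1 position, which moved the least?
the purple circle

(moved 1.2)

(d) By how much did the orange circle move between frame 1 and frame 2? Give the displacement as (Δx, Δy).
(1.6, 0.4)

The orange circle was at (9.3, 7.1) in frame 1 and (10.9, 7.5) in frame 2.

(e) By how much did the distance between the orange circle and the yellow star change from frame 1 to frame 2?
+3.8

Distance in frame 1: 1.7. Distance in frame 2: 5.5.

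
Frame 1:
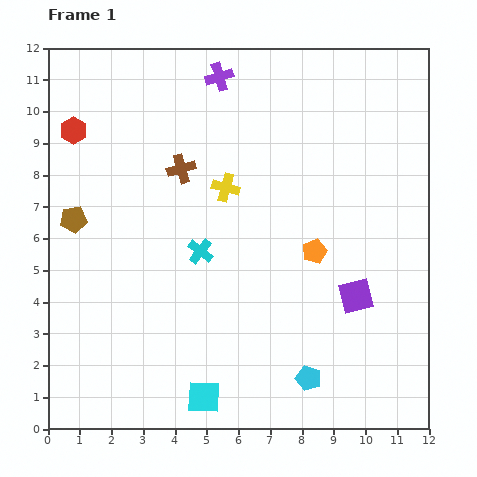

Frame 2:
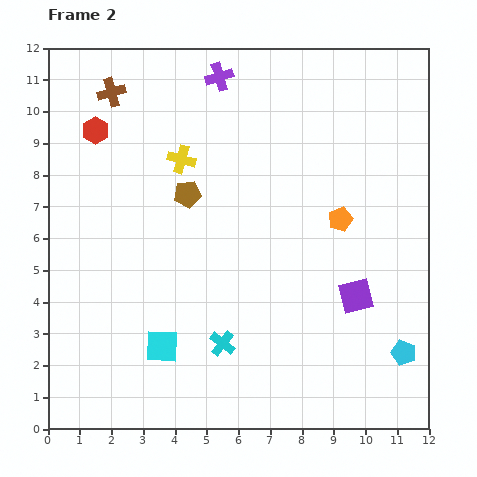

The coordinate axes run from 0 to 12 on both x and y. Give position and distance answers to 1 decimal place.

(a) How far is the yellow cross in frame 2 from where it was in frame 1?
1.7

The yellow cross moved from (5.6, 7.6) to (4.2, 8.5), a distance of √(1.4² + 0.9²) ≈ 1.7.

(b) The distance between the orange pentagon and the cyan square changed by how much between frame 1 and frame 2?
+1.1

Distance in frame 1: 5.8. Distance in frame 2: 6.9.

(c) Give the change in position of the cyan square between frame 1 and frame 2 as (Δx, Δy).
(-1.3, 1.6)

The cyan square was at (4.9, 1.0) in frame 1 and (3.6, 2.6) in frame 2.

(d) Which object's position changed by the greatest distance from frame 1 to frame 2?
the brown pentagon

(moved 3.7; next 3.3)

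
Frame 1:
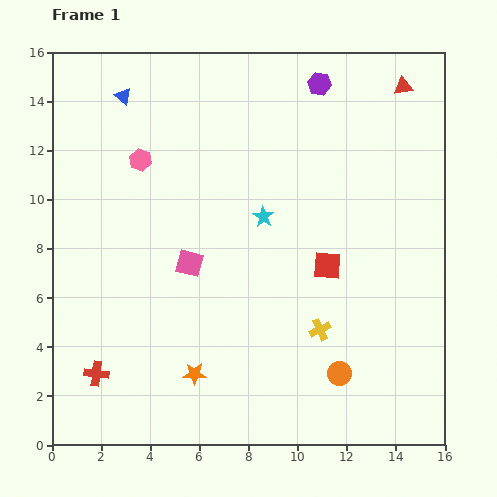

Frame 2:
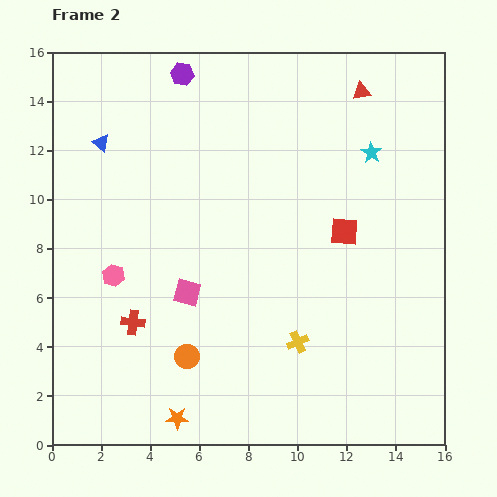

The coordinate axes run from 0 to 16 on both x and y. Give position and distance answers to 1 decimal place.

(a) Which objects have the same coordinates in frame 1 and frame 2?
none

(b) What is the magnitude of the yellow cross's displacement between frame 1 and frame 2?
1.0

The yellow cross moved from (10.9, 4.7) to (10.0, 4.2), a distance of √(0.9² + 0.5²) ≈ 1.0.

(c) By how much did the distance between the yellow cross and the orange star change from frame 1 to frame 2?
+0.4

Distance in frame 1: 5.4. Distance in frame 2: 5.8.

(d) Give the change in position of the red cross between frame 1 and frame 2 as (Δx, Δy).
(1.5, 2.1)

The red cross was at (1.8, 2.9) in frame 1 and (3.3, 5.0) in frame 2.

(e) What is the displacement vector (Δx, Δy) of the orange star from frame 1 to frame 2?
(-0.7, -1.8)

The orange star was at (5.8, 2.9) in frame 1 and (5.1, 1.1) in frame 2.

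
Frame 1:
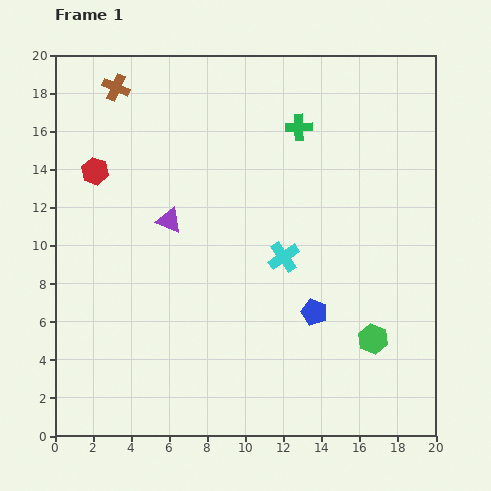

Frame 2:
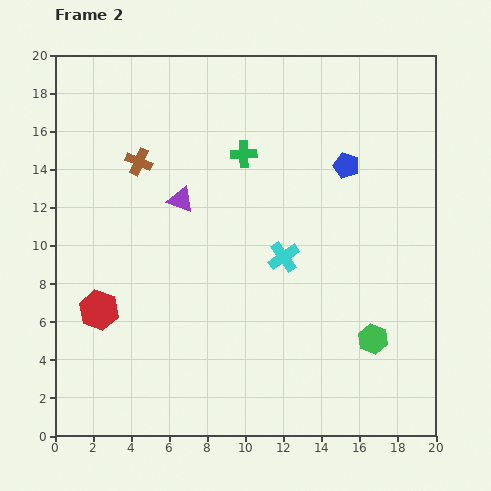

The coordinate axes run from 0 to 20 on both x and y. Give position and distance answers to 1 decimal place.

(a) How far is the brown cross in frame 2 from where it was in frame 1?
4.1

The brown cross moved from (3.2, 18.3) to (4.4, 14.4), a distance of √(1.2² + 3.9²) ≈ 4.1.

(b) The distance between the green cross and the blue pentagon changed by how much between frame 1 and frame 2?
-4.3

Distance in frame 1: 9.7. Distance in frame 2: 5.4.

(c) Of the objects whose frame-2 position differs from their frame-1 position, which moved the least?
the purple triangle

(moved 1.3)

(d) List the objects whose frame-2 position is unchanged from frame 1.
the cyan cross, the green hexagon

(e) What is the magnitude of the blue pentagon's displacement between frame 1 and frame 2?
7.9

The blue pentagon moved from (13.6, 6.5) to (15.3, 14.2), a distance of √(1.7² + 7.7²) ≈ 7.9.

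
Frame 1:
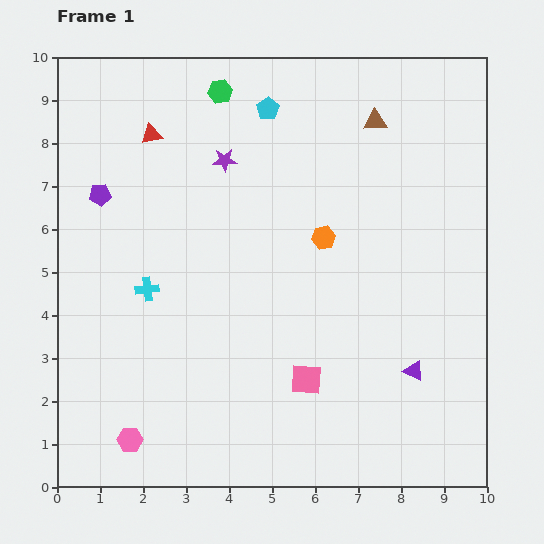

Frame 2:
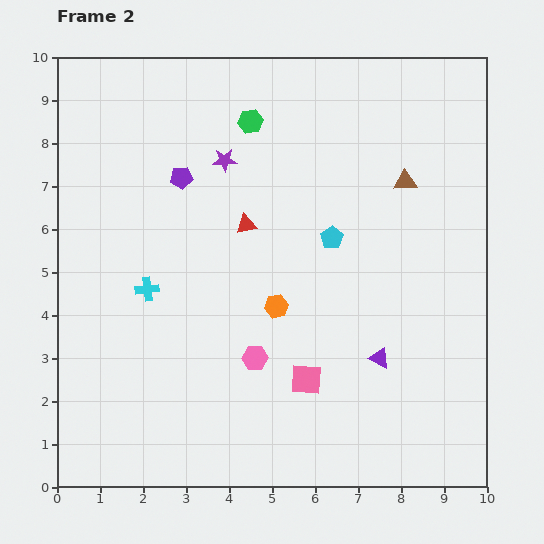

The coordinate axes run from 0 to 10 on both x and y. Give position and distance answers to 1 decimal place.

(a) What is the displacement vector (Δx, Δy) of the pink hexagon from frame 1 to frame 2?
(2.9, 1.9)

The pink hexagon was at (1.7, 1.1) in frame 1 and (4.6, 3.0) in frame 2.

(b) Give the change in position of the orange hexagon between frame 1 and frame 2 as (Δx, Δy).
(-1.1, -1.6)

The orange hexagon was at (6.2, 5.8) in frame 1 and (5.1, 4.2) in frame 2.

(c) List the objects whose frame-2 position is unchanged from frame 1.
the pink square, the purple star, the cyan cross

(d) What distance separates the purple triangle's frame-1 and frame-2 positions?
0.9

The purple triangle moved from (8.3, 2.7) to (7.5, 3.0), a distance of √(0.8² + 0.3²) ≈ 0.9.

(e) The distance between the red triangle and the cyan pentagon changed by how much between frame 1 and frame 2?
-0.8

Distance in frame 1: 2.8. Distance in frame 2: 2.0.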